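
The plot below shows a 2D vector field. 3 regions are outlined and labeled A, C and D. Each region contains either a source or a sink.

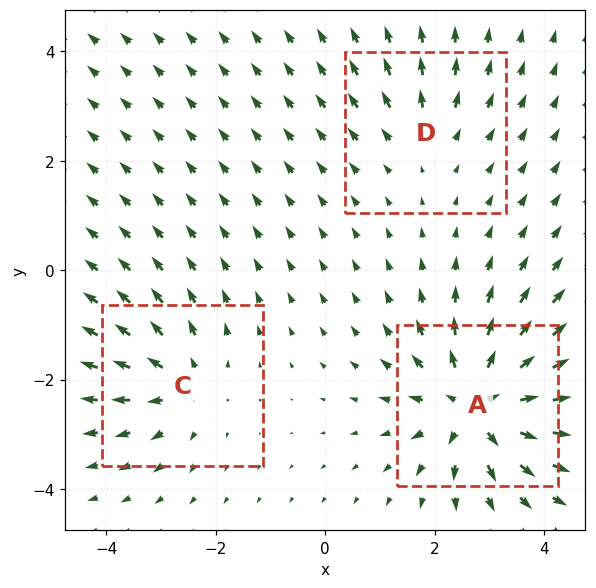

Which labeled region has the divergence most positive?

A

Divergence at each region's feature centre — A: about +6, C: about +3, D: about +2. Region A is most positive.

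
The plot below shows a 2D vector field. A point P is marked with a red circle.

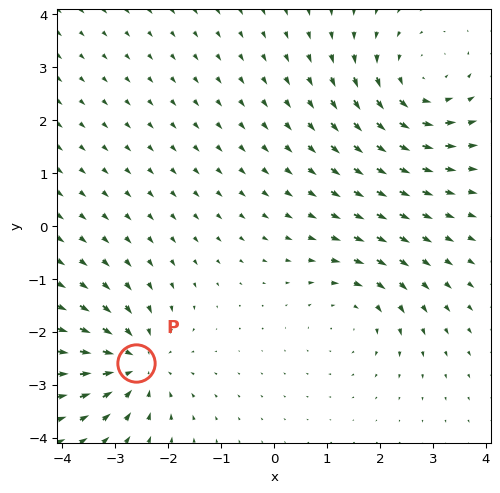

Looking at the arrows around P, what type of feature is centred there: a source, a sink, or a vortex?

At P (-2.6, -2.6) the arrows converge inward. Divergence about -5, curl ≈0 — negative divergence with near-zero curl is a sink.

sink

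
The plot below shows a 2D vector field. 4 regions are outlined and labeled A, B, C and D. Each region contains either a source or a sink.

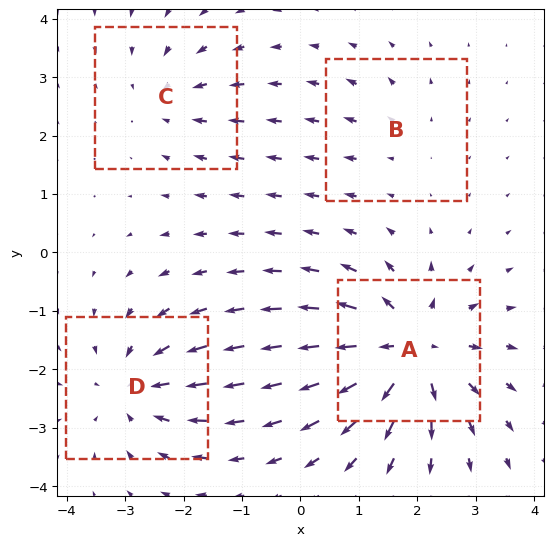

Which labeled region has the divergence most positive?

Divergence at each region's feature centre — A: about +7, B: about +2, C: about -3, D: about -5. Region A is most positive.

A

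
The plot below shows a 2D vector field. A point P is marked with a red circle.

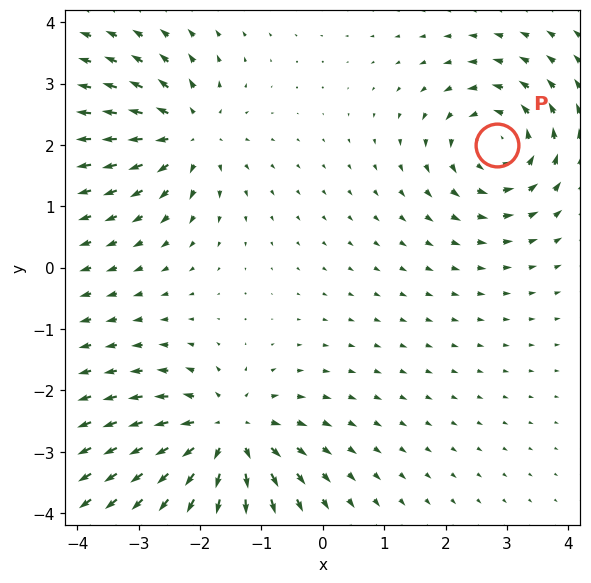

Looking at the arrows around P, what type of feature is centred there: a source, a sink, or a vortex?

vortex

At P (2.8, 2.0) the arrows circulate counterclockwise. Divergence ≈0, curl about +5 — near-zero divergence with nonzero curl is a vortex.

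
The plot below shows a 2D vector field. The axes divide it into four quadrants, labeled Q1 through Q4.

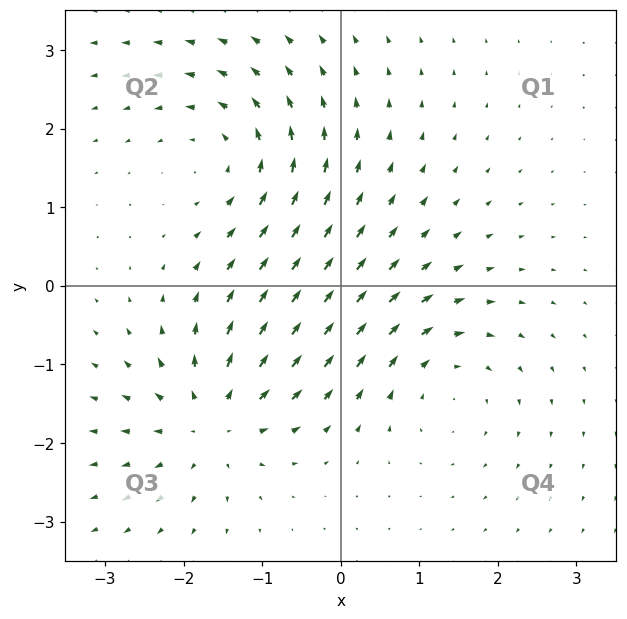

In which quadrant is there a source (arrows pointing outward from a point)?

The source sits at approximately (-1.6, -1.7), which lies in quadrant Q3. The divergence there is about +5, positive as expected for a source.

Q3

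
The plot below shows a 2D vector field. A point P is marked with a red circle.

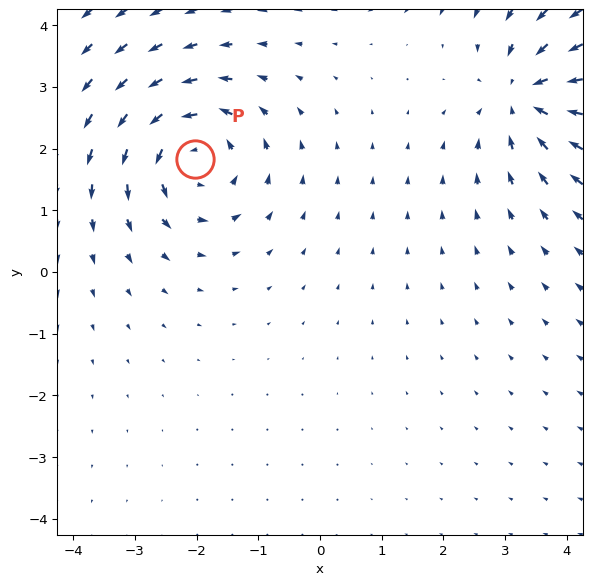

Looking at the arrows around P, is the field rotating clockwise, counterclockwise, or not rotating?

counterclockwise

Near P at (-2.0, 1.8) the arrows circulate counterclockwise. The curl (z-component) there is about +5; positive curl means counterclockwise rotation.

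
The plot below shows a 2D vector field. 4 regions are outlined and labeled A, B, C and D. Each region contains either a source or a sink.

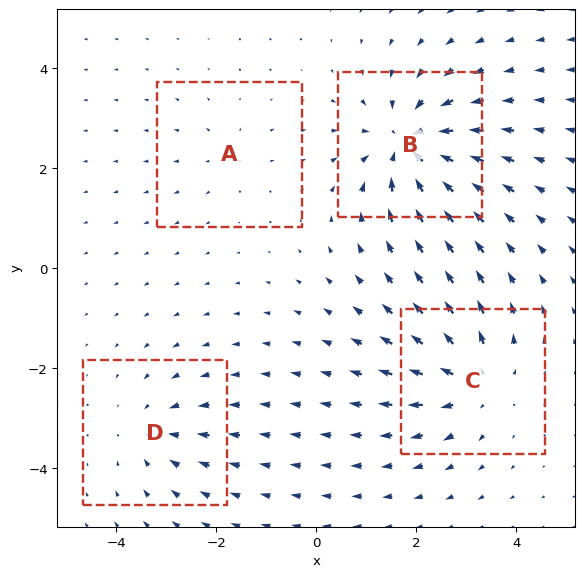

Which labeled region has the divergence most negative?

B

Divergence at each region's feature centre — A: about +2, B: about -7, C: about +5, D: about -3. Region B is most negative.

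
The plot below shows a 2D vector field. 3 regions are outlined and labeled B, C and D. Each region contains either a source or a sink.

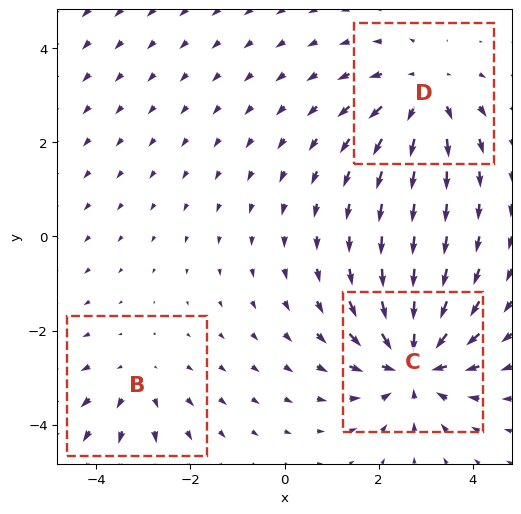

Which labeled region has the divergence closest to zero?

Divergence at each region's feature centre — B: about +2, C: about -5, D: about +3. Region B is closest to zero.

B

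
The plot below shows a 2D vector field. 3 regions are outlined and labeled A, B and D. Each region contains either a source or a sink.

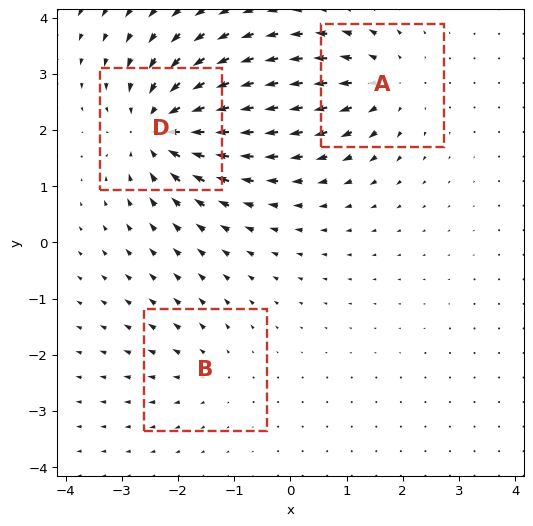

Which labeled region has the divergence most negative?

Divergence at each region's feature centre — A: about +4, B: about +2, D: about -5. Region D is most negative.

D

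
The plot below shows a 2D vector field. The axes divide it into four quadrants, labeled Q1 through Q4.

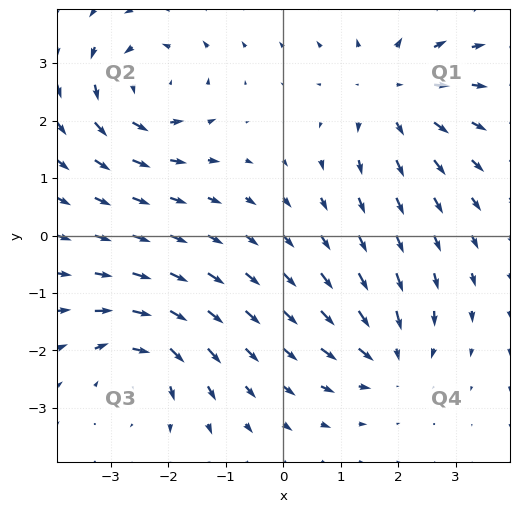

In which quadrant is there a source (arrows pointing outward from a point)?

The source sits at approximately (1.9, 2.5), which lies in quadrant Q1. The divergence there is about +4, positive as expected for a source.

Q1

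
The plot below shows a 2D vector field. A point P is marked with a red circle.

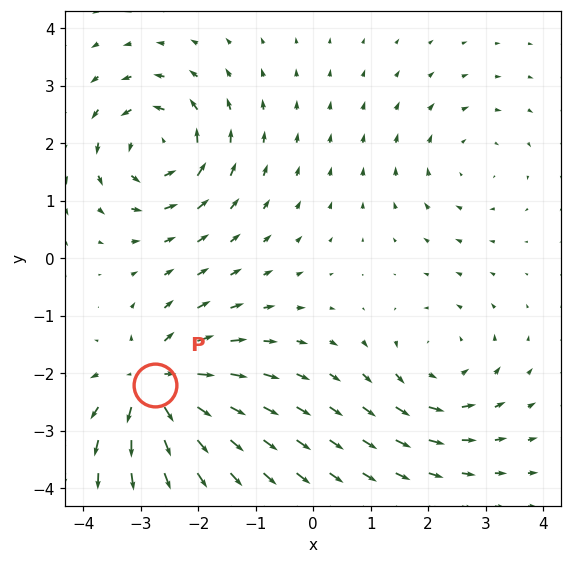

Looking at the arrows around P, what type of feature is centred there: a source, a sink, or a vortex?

At P (-2.7, -2.2) the arrows spread outward. Divergence about +7, curl ≈0 — positive divergence with near-zero curl is a source.

source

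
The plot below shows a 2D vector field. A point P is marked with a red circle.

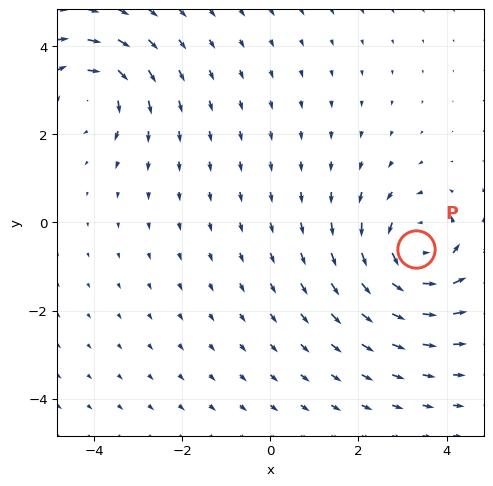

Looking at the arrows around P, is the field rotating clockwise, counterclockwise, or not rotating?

counterclockwise

Near P at (3.3, -0.6) the arrows circulate counterclockwise. The curl (z-component) there is about +4; positive curl means counterclockwise rotation.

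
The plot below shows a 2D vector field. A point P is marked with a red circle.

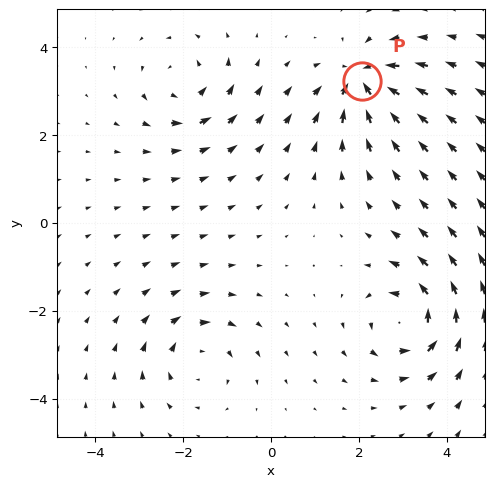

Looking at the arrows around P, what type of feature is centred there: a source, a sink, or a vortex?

sink

At P (2.1, 3.2) the arrows converge inward. Divergence about -6, curl ≈0 — negative divergence with near-zero curl is a sink.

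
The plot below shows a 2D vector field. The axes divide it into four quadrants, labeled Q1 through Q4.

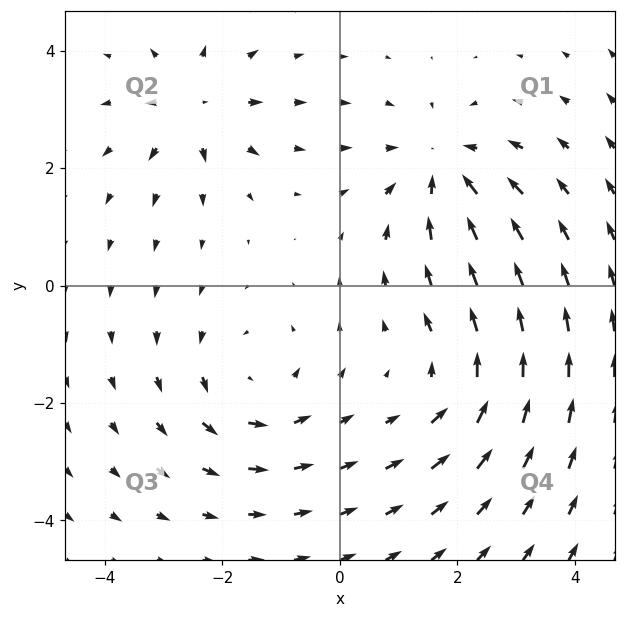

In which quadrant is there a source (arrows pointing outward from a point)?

Q2

The source sits at approximately (-2.5, 3.0), which lies in quadrant Q2. The divergence there is about +4, positive as expected for a source.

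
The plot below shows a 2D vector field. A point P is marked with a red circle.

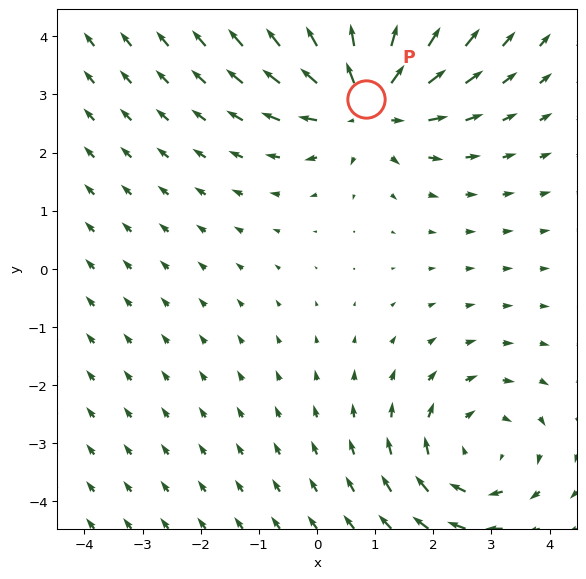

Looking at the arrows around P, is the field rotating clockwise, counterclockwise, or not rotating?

Near P at (0.8, 2.9) the arrows show no circulation. The curl there is ≈0.

not rotating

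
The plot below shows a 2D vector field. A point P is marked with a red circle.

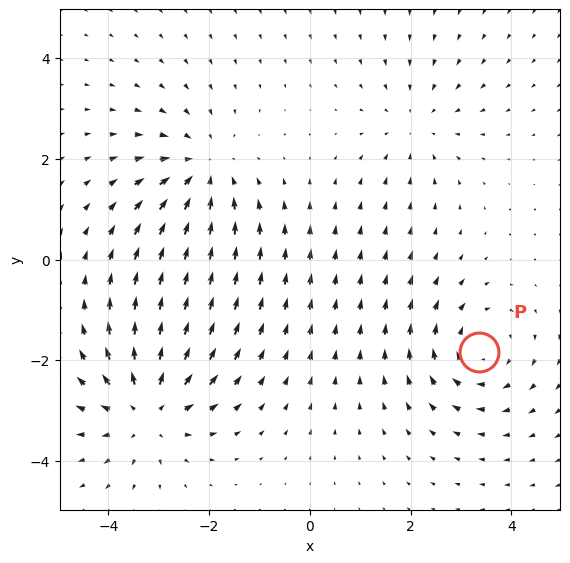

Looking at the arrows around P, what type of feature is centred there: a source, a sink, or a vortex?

vortex

At P (3.4, -1.8) the arrows circulate clockwise. Divergence ≈0, curl about -4 — near-zero divergence with nonzero curl is a vortex.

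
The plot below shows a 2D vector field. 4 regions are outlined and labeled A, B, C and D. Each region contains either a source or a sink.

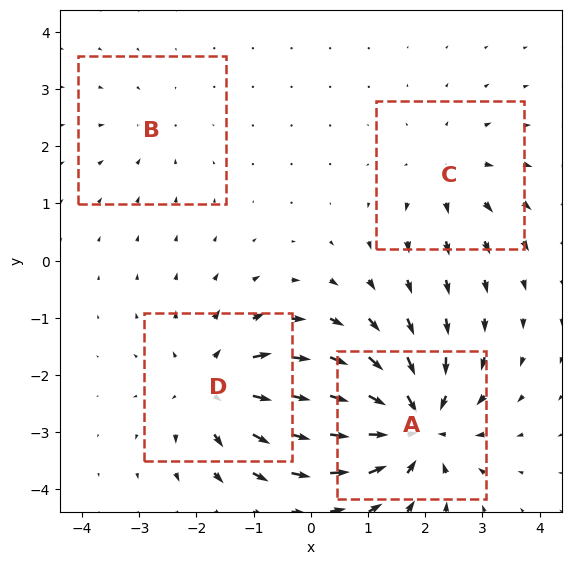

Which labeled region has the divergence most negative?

Divergence at each region's feature centre — A: about -7, B: about -2, C: about +3, D: about +5. Region A is most negative.

A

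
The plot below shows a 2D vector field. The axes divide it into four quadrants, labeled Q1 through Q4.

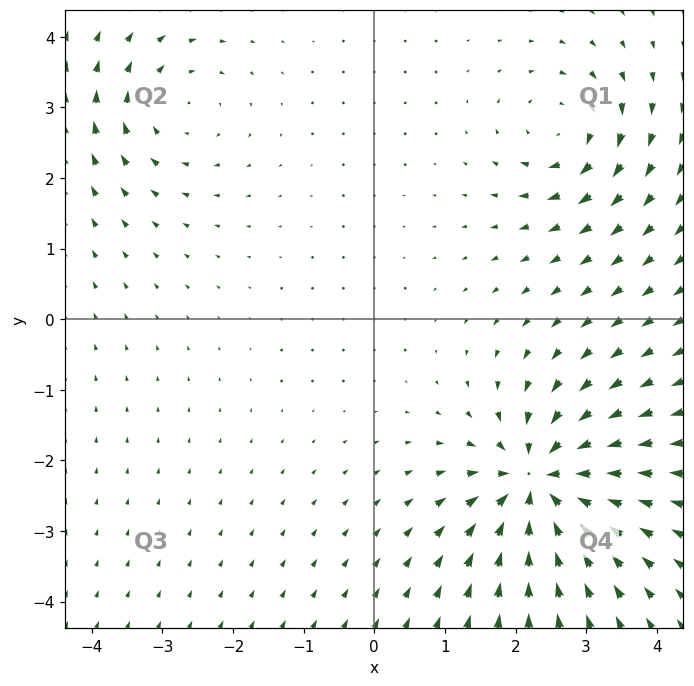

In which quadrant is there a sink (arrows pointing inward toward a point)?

The sink sits at approximately (2.3, -2.3), which lies in quadrant Q4. The divergence there is about -7, negative as expected for a sink.

Q4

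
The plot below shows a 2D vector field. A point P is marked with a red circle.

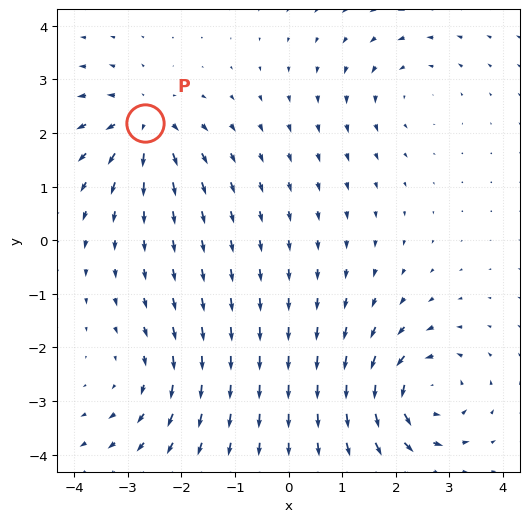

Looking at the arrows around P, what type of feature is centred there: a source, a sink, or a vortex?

source

At P (-2.7, 2.2) the arrows spread outward. Divergence about +5, curl ≈0 — positive divergence with near-zero curl is a source.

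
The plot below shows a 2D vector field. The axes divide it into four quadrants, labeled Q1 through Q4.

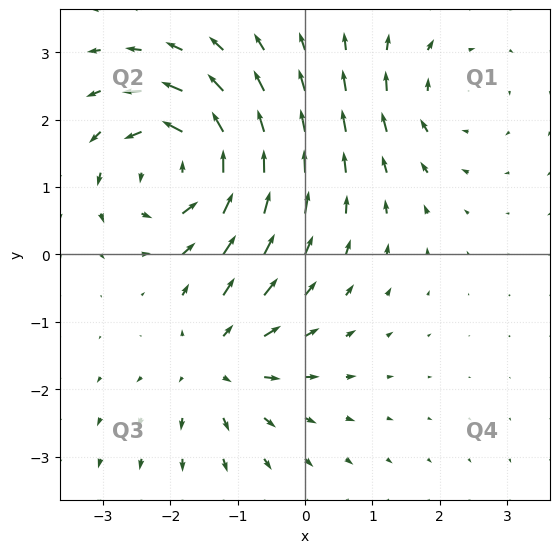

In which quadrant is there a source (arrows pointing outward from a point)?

The source sits at approximately (-1.3, -1.6), which lies in quadrant Q3. The divergence there is about +4, positive as expected for a source.

Q3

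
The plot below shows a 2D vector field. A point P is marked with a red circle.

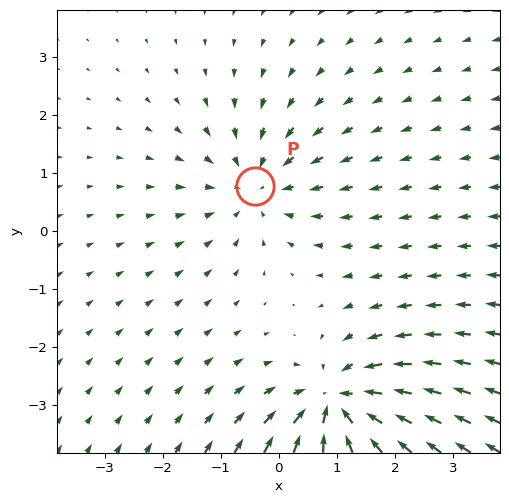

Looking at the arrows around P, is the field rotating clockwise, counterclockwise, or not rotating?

Near P at (-0.4, 0.8) the arrows show no circulation. The curl there is ≈0.

not rotating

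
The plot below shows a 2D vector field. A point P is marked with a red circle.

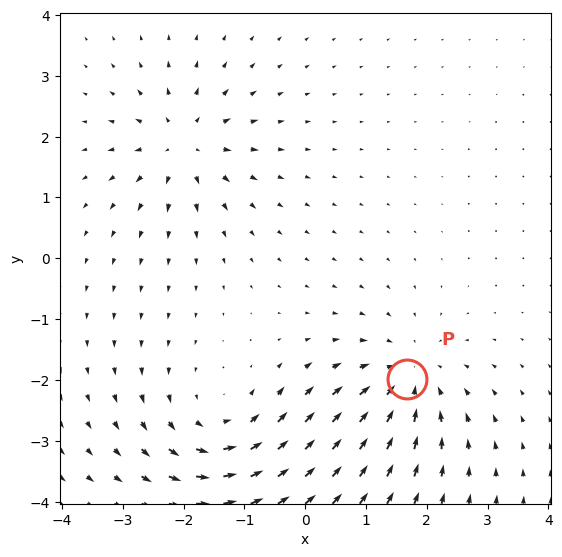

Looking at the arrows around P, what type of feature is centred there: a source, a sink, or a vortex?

At P (1.7, -2.0) the arrows converge inward. Divergence about -4, curl ≈0 — negative divergence with near-zero curl is a sink.

sink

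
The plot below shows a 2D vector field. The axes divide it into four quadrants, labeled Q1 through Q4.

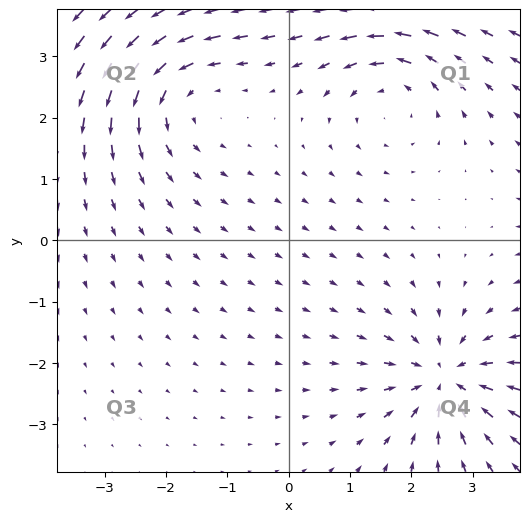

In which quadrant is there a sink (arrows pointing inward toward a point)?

The sink sits at approximately (2.6, -2.3), which lies in quadrant Q4. The divergence there is about -4, negative as expected for a sink.

Q4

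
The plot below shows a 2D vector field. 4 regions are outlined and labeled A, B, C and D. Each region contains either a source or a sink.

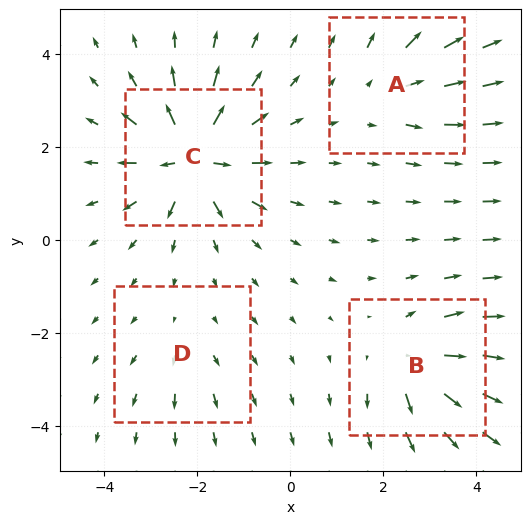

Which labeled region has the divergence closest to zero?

Divergence at each region's feature centre — A: about +4, B: about +6, C: about +9, D: about +2. Region D is closest to zero.

D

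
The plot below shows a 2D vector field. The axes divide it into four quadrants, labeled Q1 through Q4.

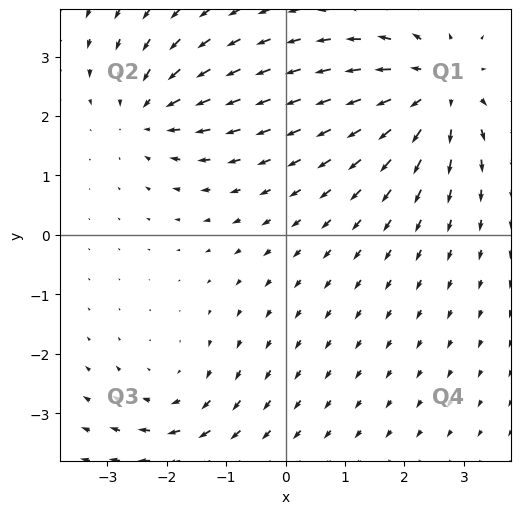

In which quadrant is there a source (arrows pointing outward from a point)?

The source sits at approximately (2.6, 2.5), which lies in quadrant Q1. The divergence there is about +4, positive as expected for a source.

Q1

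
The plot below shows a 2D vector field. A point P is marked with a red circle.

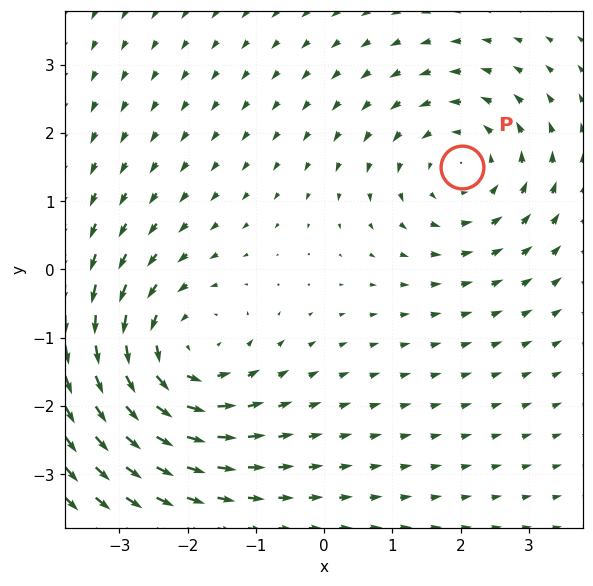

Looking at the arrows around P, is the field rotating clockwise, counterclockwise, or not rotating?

Near P at (2.0, 1.5) the arrows circulate counterclockwise. The curl (z-component) there is about +3; positive curl means counterclockwise rotation.

counterclockwise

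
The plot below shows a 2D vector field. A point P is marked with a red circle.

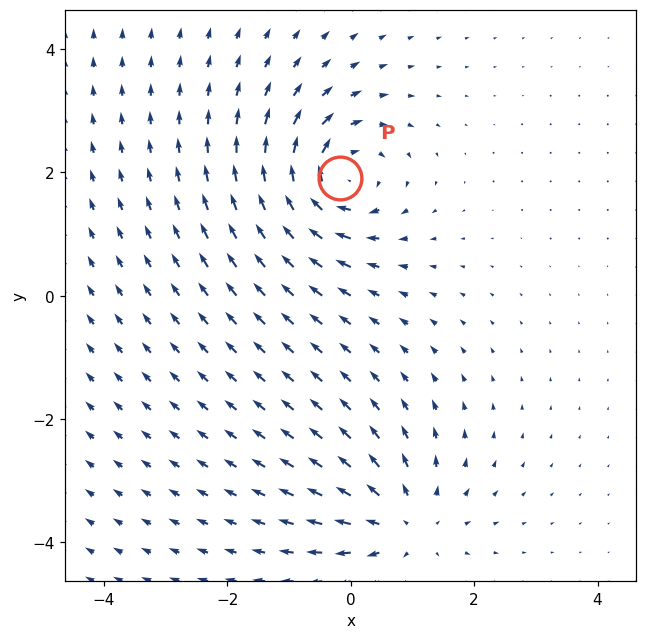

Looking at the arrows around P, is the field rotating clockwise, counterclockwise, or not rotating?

clockwise

Near P at (-0.2, 1.9) the arrows circulate clockwise. The curl (z-component) there is about -5; negative curl means clockwise rotation.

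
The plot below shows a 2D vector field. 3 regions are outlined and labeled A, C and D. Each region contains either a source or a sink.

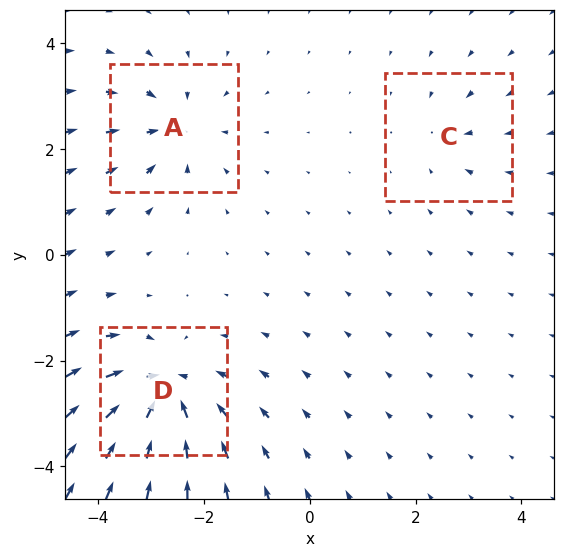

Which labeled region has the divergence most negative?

Divergence at each region's feature centre — A: about -4, C: about -2, D: about -7. Region D is most negative.

D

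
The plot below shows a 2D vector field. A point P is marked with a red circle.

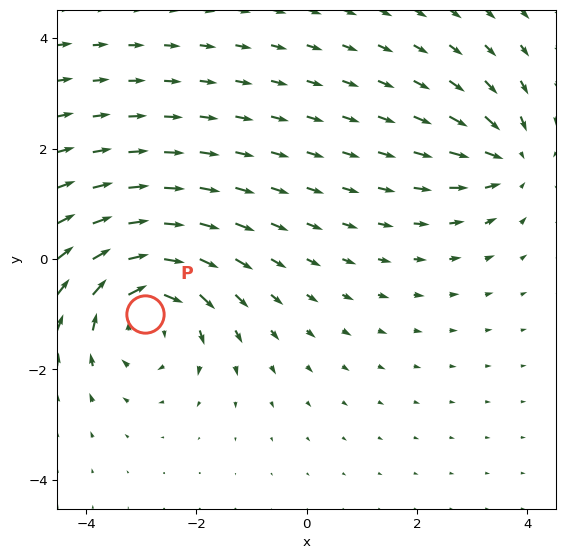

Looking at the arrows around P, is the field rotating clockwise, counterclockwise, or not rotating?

Near P at (-2.9, -1.0) the arrows circulate clockwise. The curl (z-component) there is about -5; negative curl means clockwise rotation.

clockwise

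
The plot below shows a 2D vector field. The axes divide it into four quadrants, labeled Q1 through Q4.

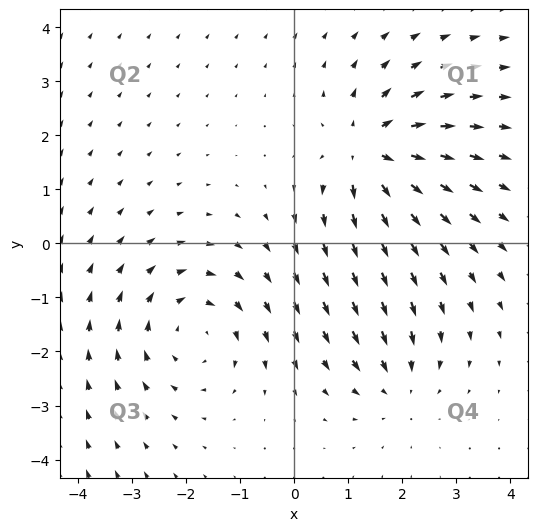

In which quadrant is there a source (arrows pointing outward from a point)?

Q1

The source sits at approximately (1.4, 1.7), which lies in quadrant Q1. The divergence there is about +6, positive as expected for a source.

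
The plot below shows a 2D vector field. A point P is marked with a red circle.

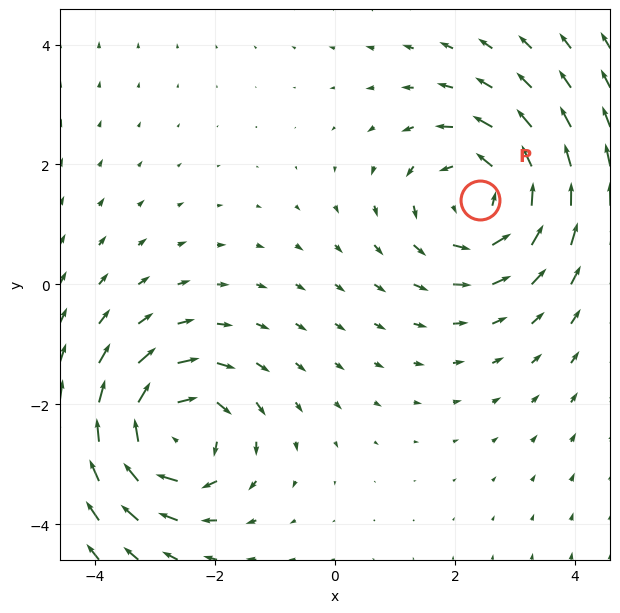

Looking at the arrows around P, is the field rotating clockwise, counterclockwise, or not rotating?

counterclockwise

Near P at (2.4, 1.4) the arrows circulate counterclockwise. The curl (z-component) there is about +4; positive curl means counterclockwise rotation.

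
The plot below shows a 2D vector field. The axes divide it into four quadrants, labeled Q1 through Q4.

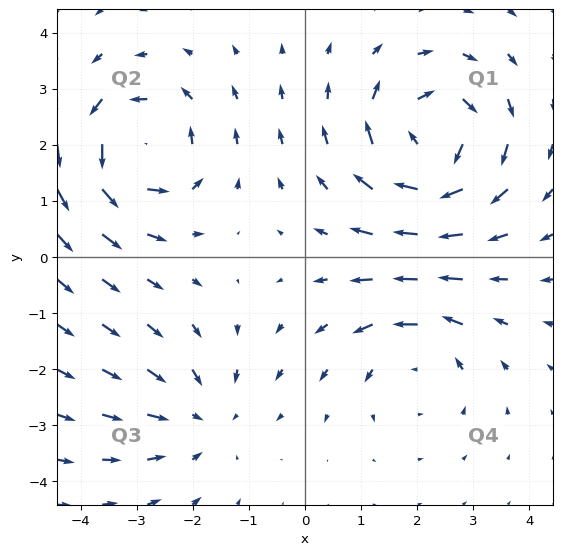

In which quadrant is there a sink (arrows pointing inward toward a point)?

The sink sits at approximately (-1.9, -2.9), which lies in quadrant Q3. The divergence there is about -2, negative as expected for a sink.

Q3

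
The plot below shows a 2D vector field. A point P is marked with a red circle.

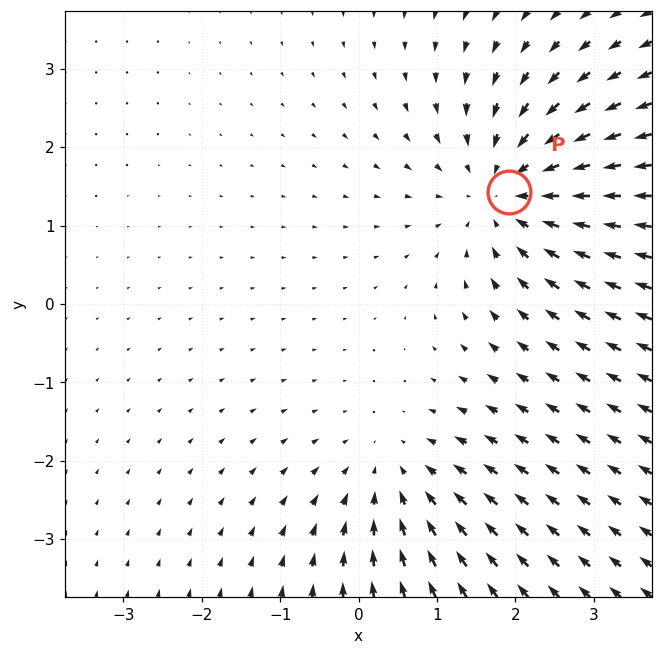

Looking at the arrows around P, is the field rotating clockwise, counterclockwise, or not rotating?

Near P at (1.9, 1.4) the arrows show no circulation. The curl there is ≈0.

not rotating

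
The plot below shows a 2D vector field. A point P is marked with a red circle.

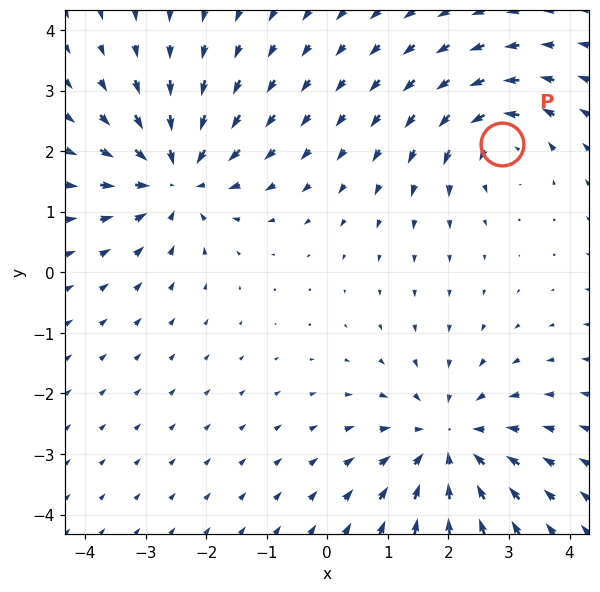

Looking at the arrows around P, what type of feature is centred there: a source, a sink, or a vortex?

At P (2.9, 2.1) the arrows circulate counterclockwise. Divergence ≈0, curl about +4 — near-zero divergence with nonzero curl is a vortex.

vortex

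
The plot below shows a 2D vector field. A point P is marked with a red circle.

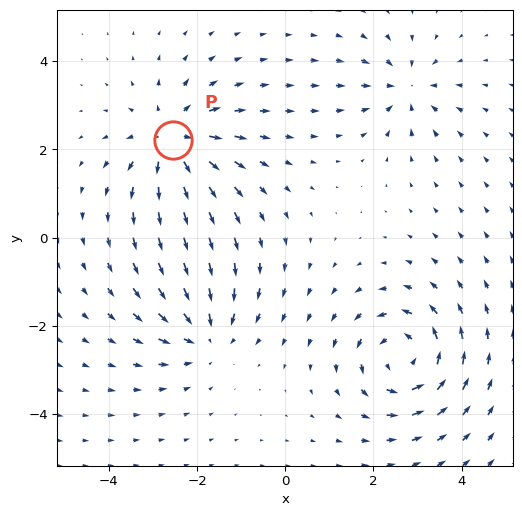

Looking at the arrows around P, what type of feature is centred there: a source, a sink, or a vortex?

At P (-2.6, 2.2) the arrows spread outward. Divergence about +5, curl ≈0 — positive divergence with near-zero curl is a source.

source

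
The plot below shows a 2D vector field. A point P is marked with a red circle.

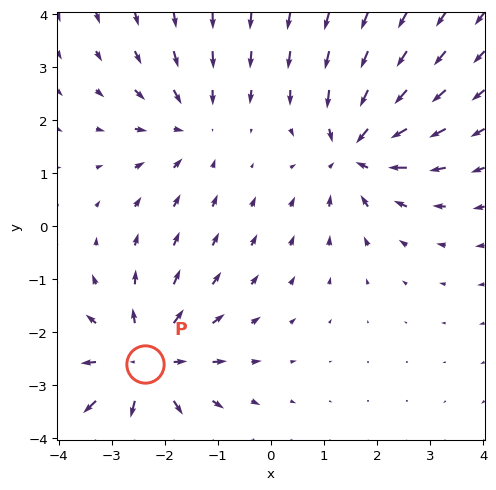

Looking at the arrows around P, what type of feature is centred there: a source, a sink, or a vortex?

source

At P (-2.4, -2.6) the arrows spread outward. Divergence about +4, curl ≈0 — positive divergence with near-zero curl is a source.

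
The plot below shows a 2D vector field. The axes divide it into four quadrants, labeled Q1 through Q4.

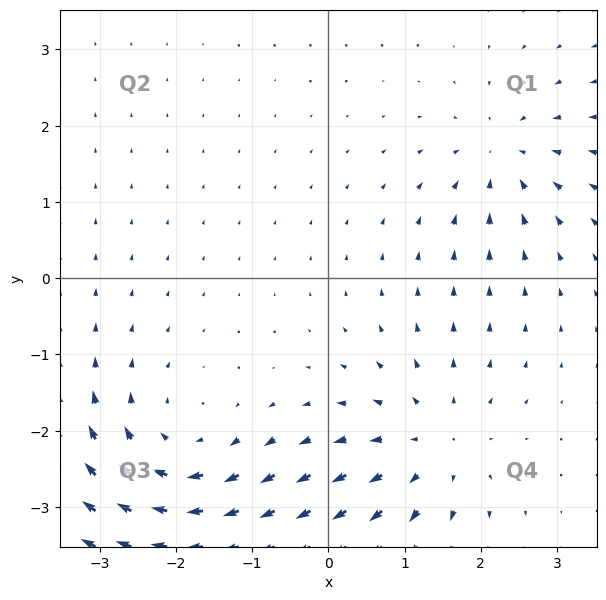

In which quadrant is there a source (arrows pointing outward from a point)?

Q4

The source sits at approximately (1.4, -2.2), which lies in quadrant Q4. The divergence there is about +4, positive as expected for a source.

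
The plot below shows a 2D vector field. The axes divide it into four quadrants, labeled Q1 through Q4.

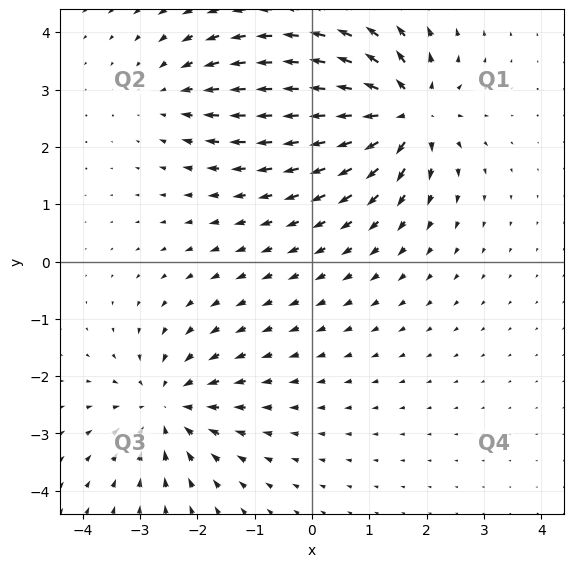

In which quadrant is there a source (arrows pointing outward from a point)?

The source sits at approximately (1.7, 2.6), which lies in quadrant Q1. The divergence there is about +6, positive as expected for a source.

Q1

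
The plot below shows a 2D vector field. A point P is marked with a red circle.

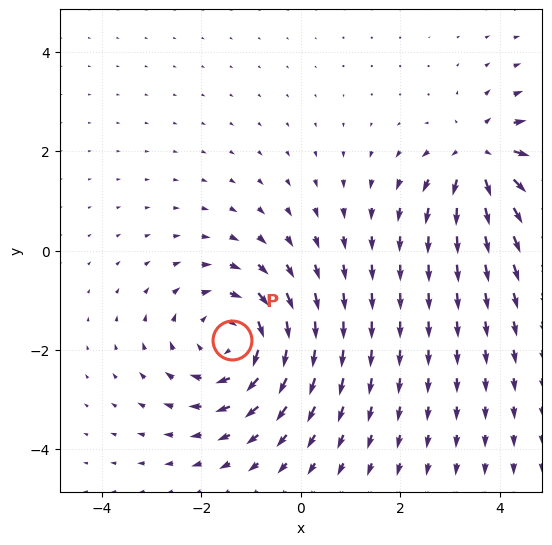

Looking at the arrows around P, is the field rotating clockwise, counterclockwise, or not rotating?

Near P at (-1.4, -1.8) the arrows circulate clockwise. The curl (z-component) there is about -3; negative curl means clockwise rotation.

clockwise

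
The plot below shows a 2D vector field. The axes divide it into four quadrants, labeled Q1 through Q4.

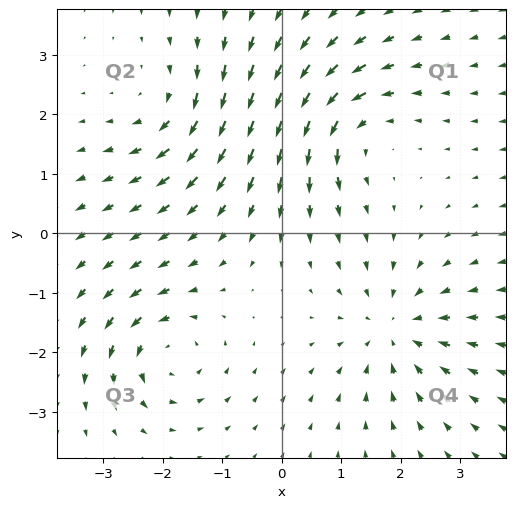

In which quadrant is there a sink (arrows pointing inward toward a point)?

The sink sits at approximately (1.9, -1.6), which lies in quadrant Q4. The divergence there is about -5, negative as expected for a sink.

Q4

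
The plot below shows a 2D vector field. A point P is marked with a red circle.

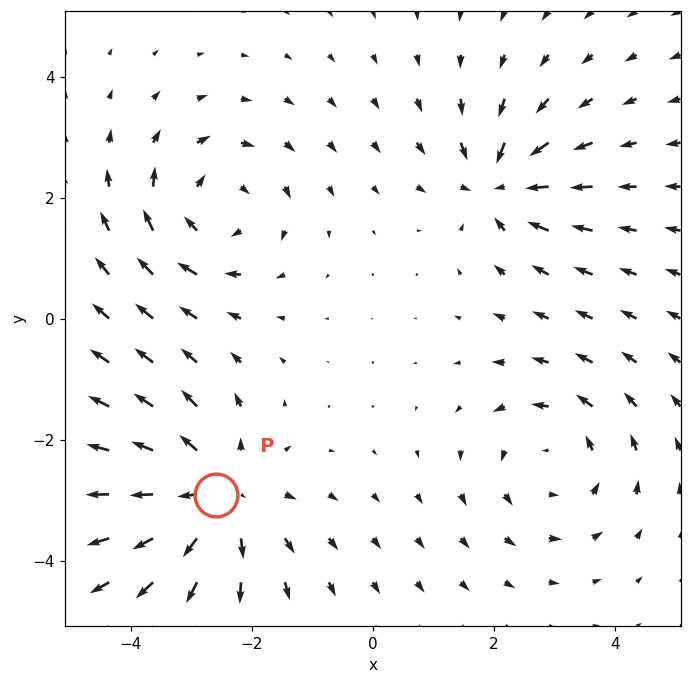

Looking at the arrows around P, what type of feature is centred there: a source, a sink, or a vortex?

At P (-2.6, -2.9) the arrows spread outward. Divergence about +4, curl ≈0 — positive divergence with near-zero curl is a source.

source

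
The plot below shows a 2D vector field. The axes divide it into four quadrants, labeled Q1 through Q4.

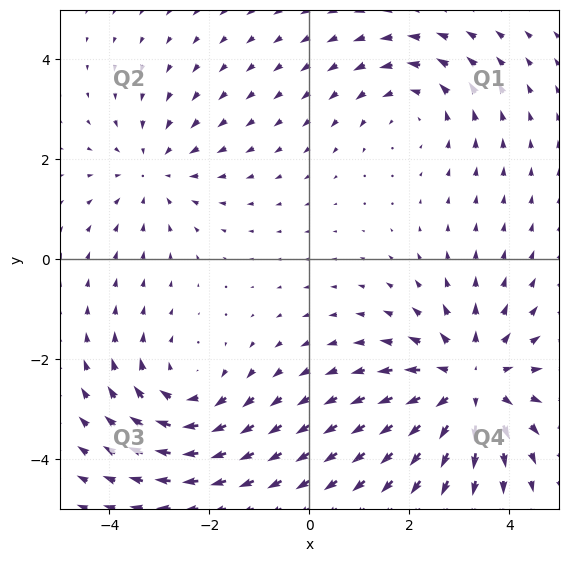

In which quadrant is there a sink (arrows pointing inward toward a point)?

Q2

The sink sits at approximately (-3.1, 1.8), which lies in quadrant Q2. The divergence there is about -2, negative as expected for a sink.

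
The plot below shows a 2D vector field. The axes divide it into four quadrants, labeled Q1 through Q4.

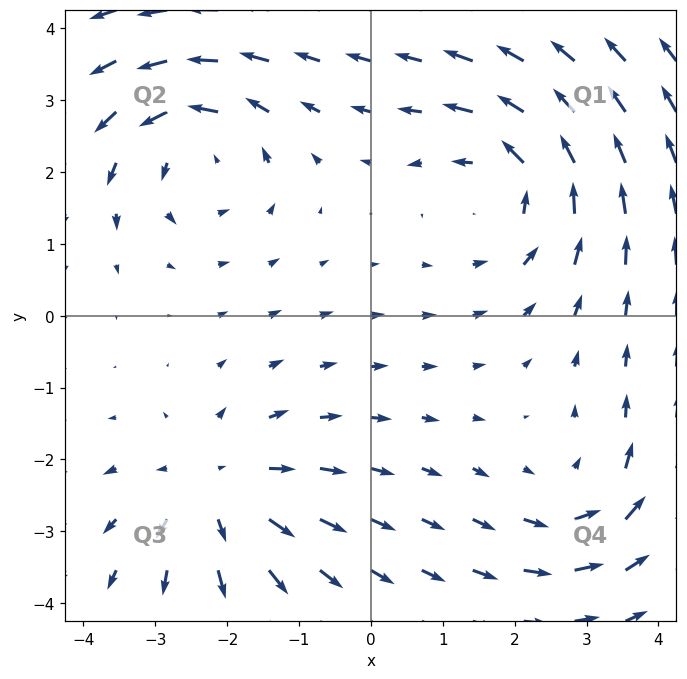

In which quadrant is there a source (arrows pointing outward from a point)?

The source sits at approximately (-2.1, -2.4), which lies in quadrant Q3. The divergence there is about +4, positive as expected for a source.

Q3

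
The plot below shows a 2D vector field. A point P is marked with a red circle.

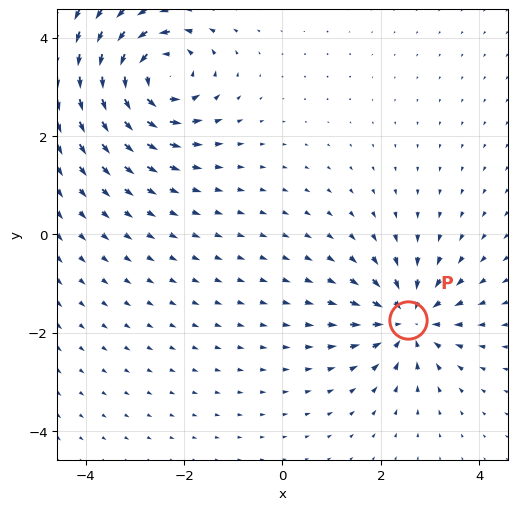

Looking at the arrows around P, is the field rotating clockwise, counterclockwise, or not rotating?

Near P at (2.6, -1.7) the arrows show no circulation. The curl there is ≈0.

not rotating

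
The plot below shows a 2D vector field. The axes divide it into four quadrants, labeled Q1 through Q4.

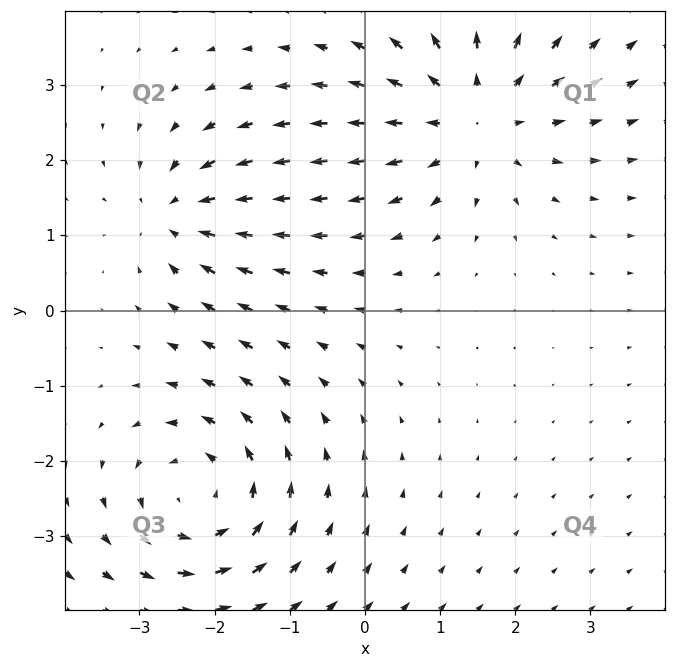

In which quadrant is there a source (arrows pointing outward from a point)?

Q1

The source sits at approximately (1.4, 2.6), which lies in quadrant Q1. The divergence there is about +4, positive as expected for a source.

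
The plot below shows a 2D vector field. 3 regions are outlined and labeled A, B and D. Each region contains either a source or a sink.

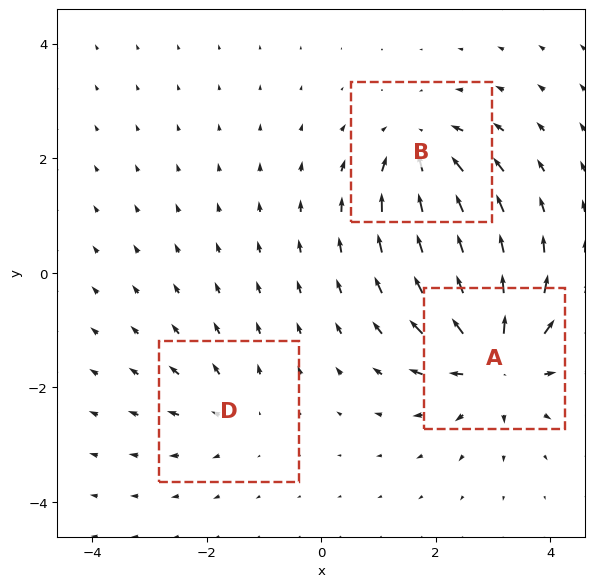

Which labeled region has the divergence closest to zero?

D

Divergence at each region's feature centre — A: about +6, B: about -4, D: about +2. Region D is closest to zero.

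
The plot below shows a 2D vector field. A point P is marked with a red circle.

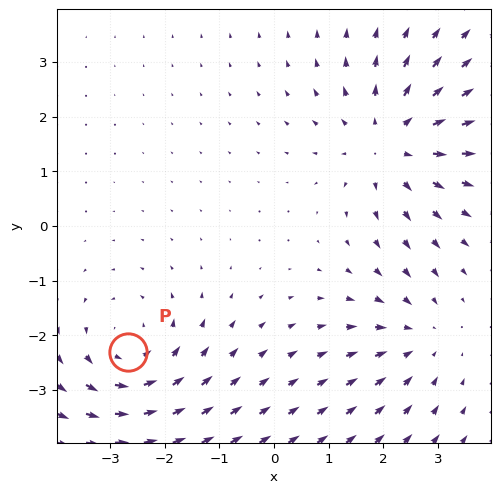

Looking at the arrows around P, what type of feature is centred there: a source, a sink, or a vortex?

At P (-2.7, -2.3) the arrows circulate counterclockwise. Divergence ≈0, curl about +3 — near-zero divergence with nonzero curl is a vortex.

vortex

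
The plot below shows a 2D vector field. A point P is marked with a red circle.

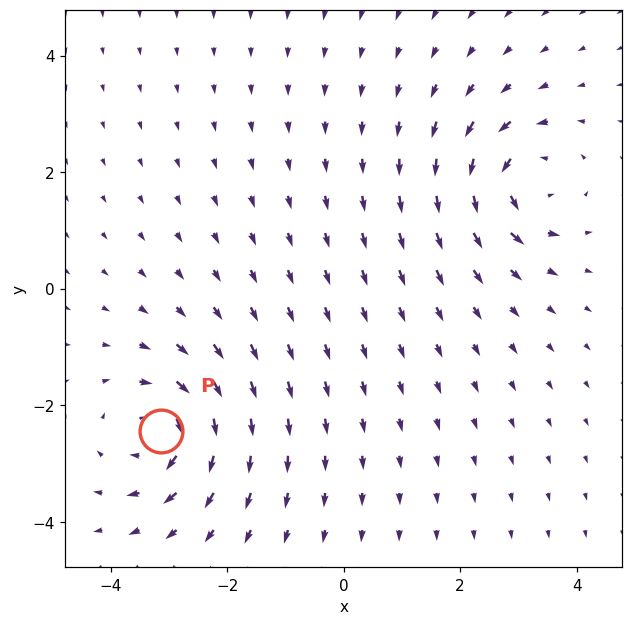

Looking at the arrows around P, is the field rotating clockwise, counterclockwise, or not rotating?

Near P at (-3.1, -2.4) the arrows circulate clockwise. The curl (z-component) there is about -5; negative curl means clockwise rotation.

clockwise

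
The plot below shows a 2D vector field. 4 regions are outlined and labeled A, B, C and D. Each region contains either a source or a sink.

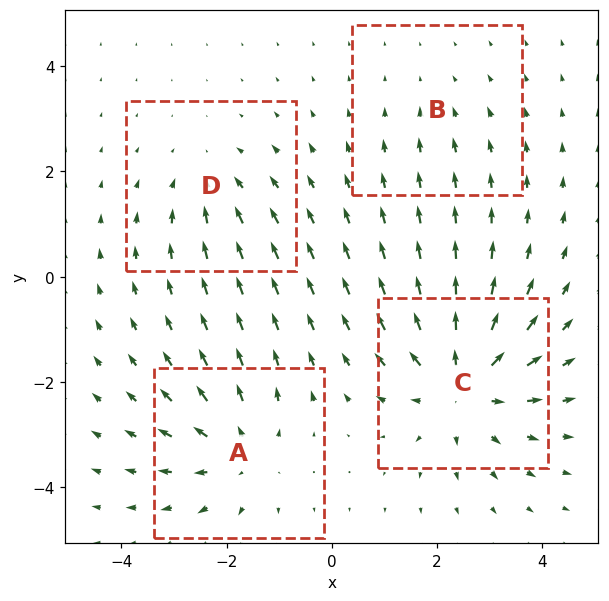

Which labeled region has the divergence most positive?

Divergence at each region's feature centre — A: about +4, B: about -2, C: about +6, D: about -3. Region C is most positive.

C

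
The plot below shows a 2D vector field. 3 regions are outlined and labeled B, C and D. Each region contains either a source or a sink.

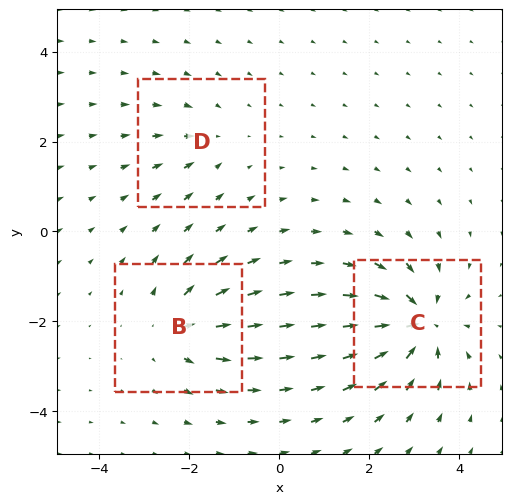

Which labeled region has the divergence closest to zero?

D

Divergence at each region's feature centre — B: about +4, C: about -6, D: about -2. Region D is closest to zero.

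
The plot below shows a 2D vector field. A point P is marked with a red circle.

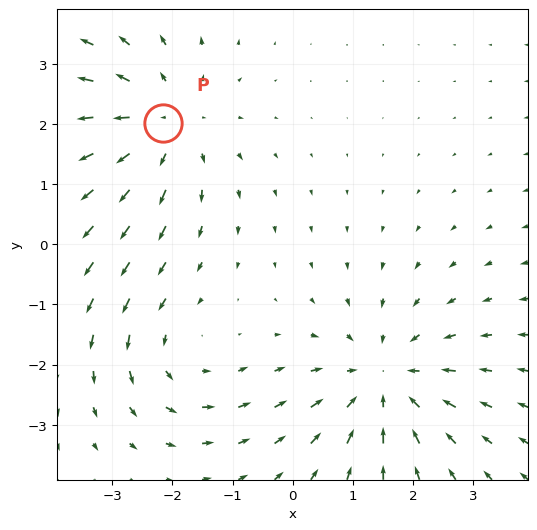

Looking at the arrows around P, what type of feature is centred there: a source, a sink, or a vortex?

At P (-2.2, 2.0) the arrows spread outward. Divergence about +4, curl ≈0 — positive divergence with near-zero curl is a source.

source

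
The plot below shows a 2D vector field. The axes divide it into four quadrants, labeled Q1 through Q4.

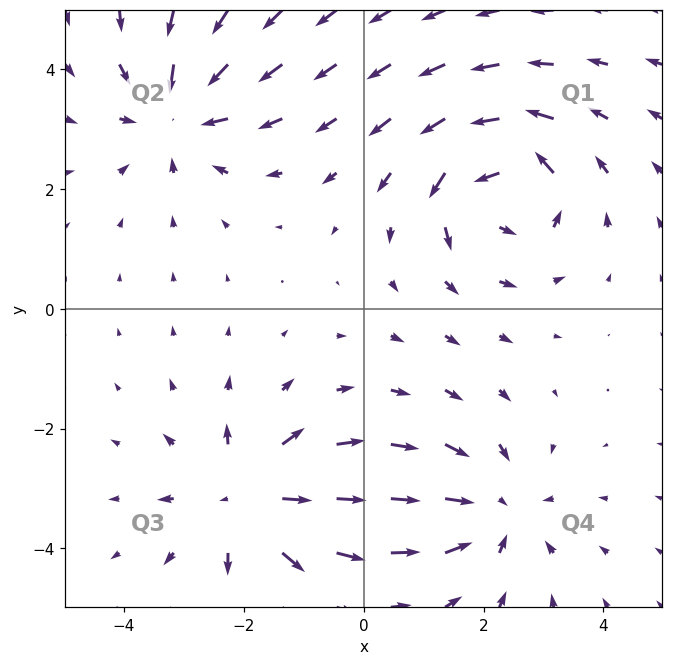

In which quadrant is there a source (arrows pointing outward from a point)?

The source sits at approximately (-1.9, -3.1), which lies in quadrant Q3. The divergence there is about +6, positive as expected for a source.

Q3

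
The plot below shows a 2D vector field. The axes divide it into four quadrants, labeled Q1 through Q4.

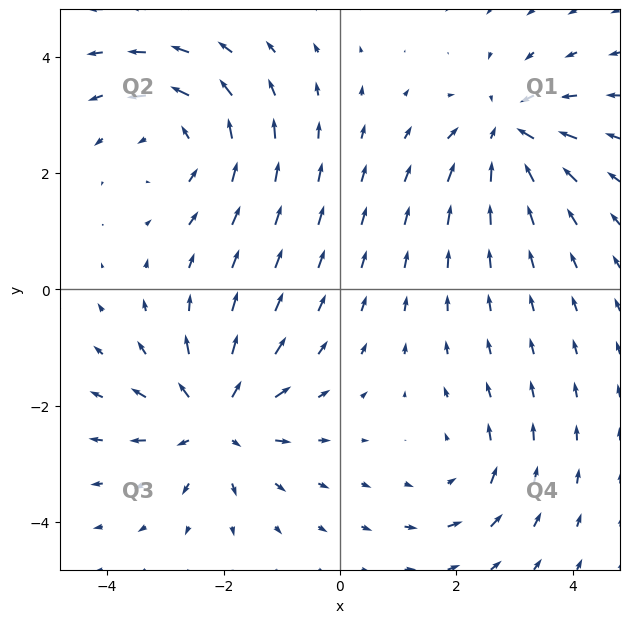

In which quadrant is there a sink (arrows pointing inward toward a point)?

Q1

The sink sits at approximately (2.9, 2.7), which lies in quadrant Q1. The divergence there is about -5, negative as expected for a sink.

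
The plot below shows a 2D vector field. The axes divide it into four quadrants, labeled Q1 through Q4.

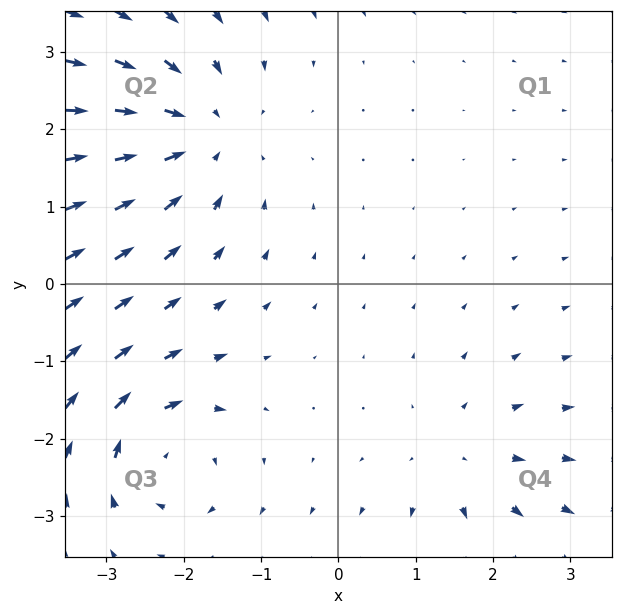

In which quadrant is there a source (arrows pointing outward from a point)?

Q4

The source sits at approximately (1.6, -2.3), which lies in quadrant Q4. The divergence there is about +2, positive as expected for a source.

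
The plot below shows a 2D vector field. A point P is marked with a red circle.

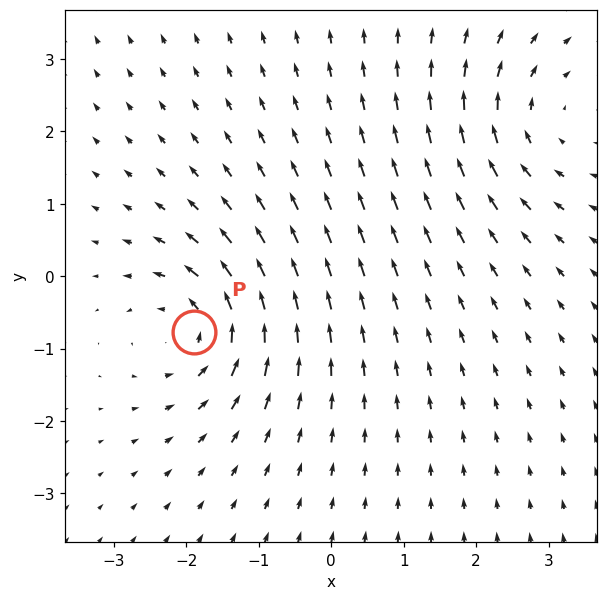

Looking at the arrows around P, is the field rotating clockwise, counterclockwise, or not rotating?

Near P at (-1.9, -0.8) the arrows circulate counterclockwise. The curl (z-component) there is about +4; positive curl means counterclockwise rotation.

counterclockwise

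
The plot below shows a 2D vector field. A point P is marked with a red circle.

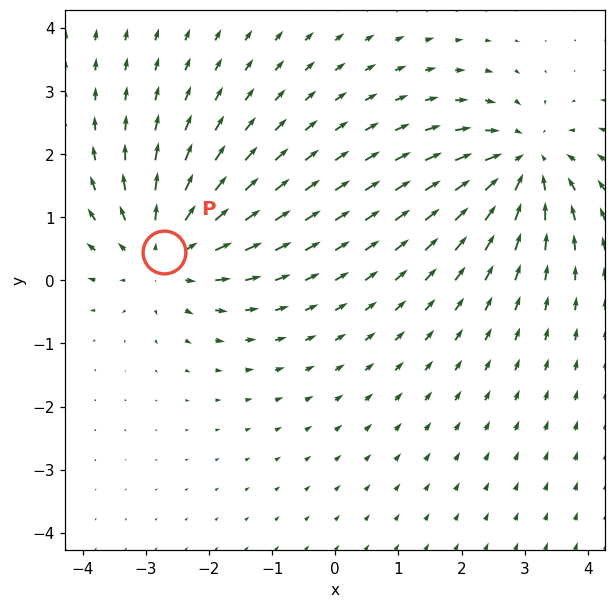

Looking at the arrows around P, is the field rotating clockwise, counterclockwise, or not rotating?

Near P at (-2.7, 0.4) the arrows show no circulation. The curl there is ≈0.

not rotating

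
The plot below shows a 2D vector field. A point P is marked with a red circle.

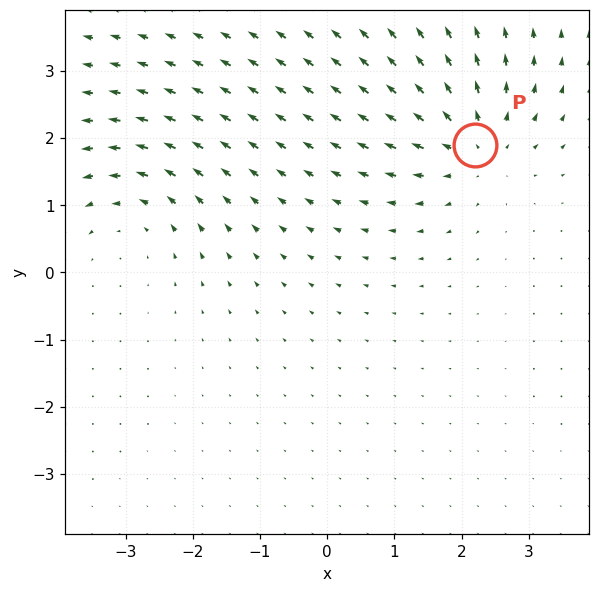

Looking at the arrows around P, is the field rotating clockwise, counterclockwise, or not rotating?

not rotating

Near P at (2.2, 1.9) the arrows show no circulation. The curl there is ≈0.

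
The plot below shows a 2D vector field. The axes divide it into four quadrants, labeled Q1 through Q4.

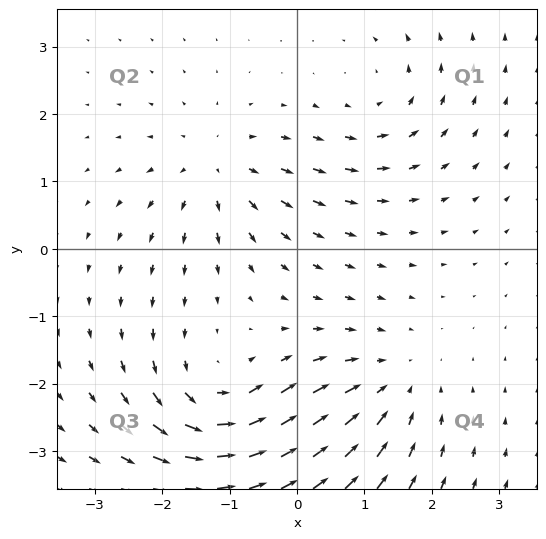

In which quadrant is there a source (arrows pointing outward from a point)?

The source sits at approximately (-1.2, 1.2), which lies in quadrant Q2. The divergence there is about +4, positive as expected for a source.

Q2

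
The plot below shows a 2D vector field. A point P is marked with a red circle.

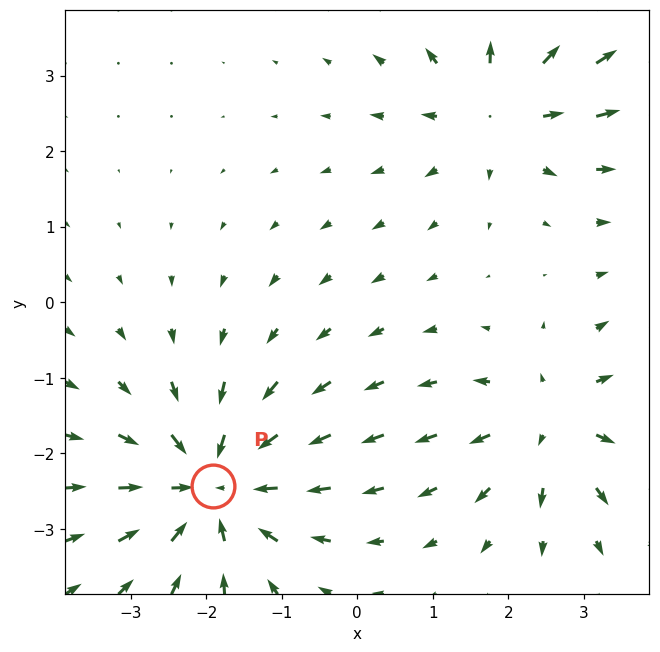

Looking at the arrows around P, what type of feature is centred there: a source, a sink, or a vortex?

At P (-1.9, -2.4) the arrows converge inward. Divergence about -5, curl ≈0 — negative divergence with near-zero curl is a sink.

sink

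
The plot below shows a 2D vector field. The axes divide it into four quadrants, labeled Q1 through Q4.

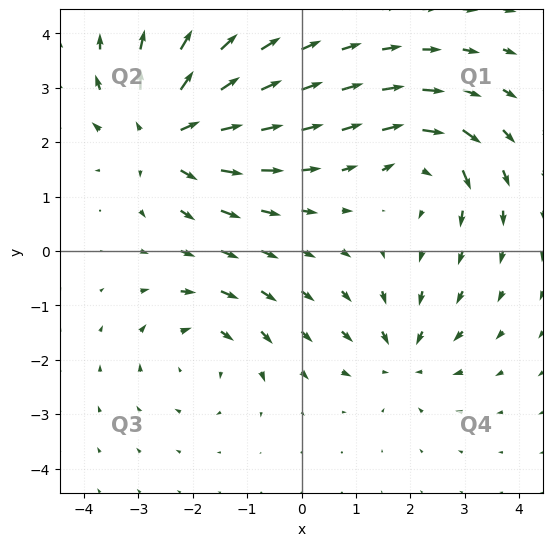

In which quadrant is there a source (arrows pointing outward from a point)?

The source sits at approximately (-2.5, 2.1), which lies in quadrant Q2. The divergence there is about +5, positive as expected for a source.

Q2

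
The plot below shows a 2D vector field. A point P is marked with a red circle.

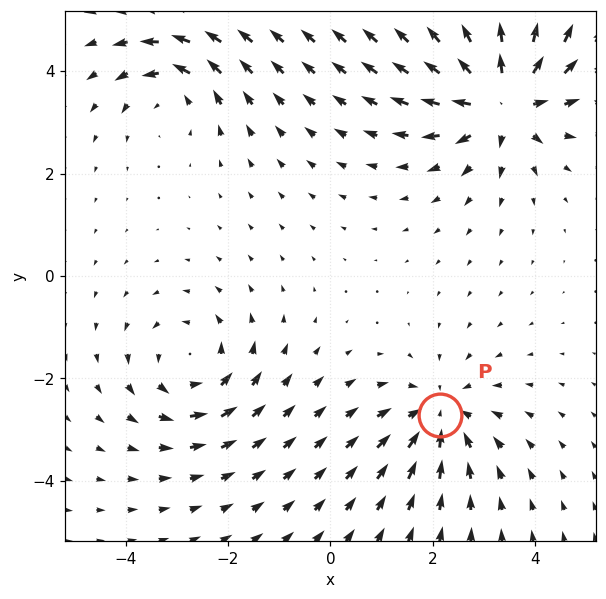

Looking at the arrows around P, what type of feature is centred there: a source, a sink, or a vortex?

At P (2.1, -2.7) the arrows converge inward. Divergence about -3, curl ≈0 — negative divergence with near-zero curl is a sink.

sink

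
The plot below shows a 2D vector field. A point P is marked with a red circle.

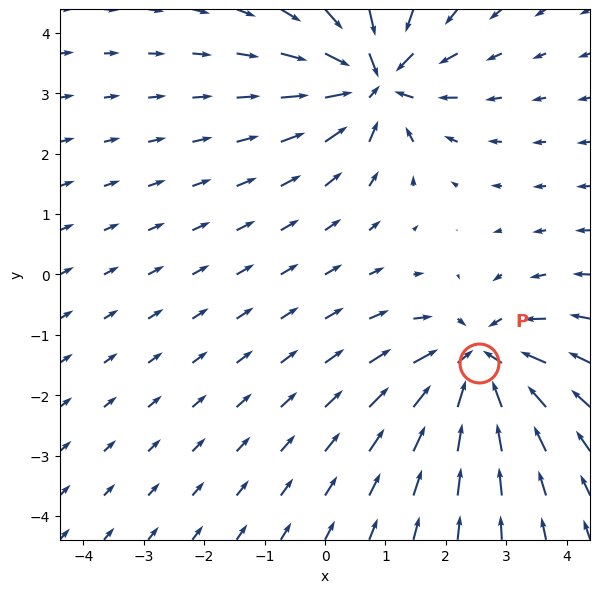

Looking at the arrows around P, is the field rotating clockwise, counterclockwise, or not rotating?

not rotating

Near P at (2.5, -1.5) the arrows show no circulation. The curl there is ≈0.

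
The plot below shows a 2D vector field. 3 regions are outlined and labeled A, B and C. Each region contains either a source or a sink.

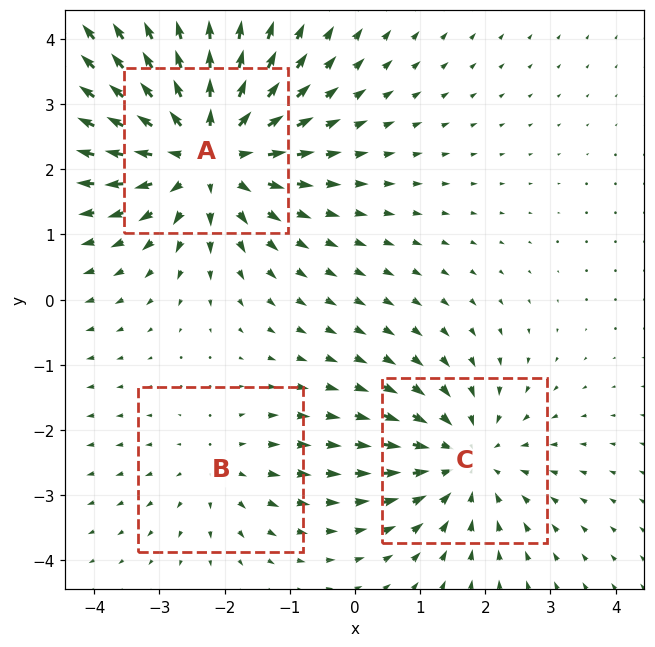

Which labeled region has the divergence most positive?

Divergence at each region's feature centre — A: about +4, B: about +2, C: about -3. Region A is most positive.

A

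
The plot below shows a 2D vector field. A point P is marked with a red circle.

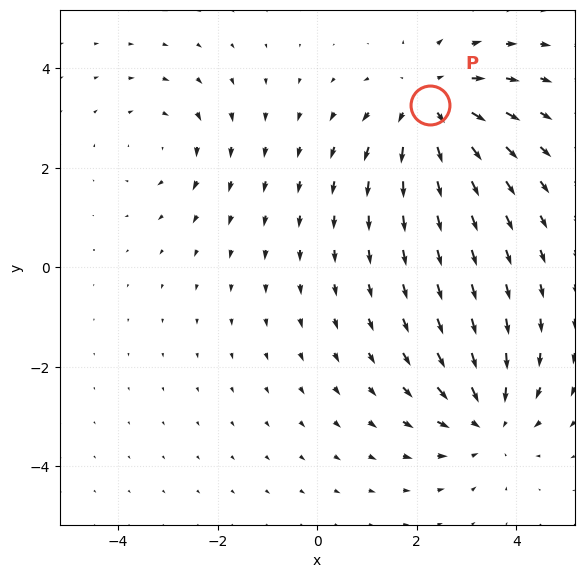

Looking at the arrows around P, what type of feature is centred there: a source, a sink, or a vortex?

source

At P (2.3, 3.3) the arrows spread outward. Divergence about +4, curl ≈0 — positive divergence with near-zero curl is a source.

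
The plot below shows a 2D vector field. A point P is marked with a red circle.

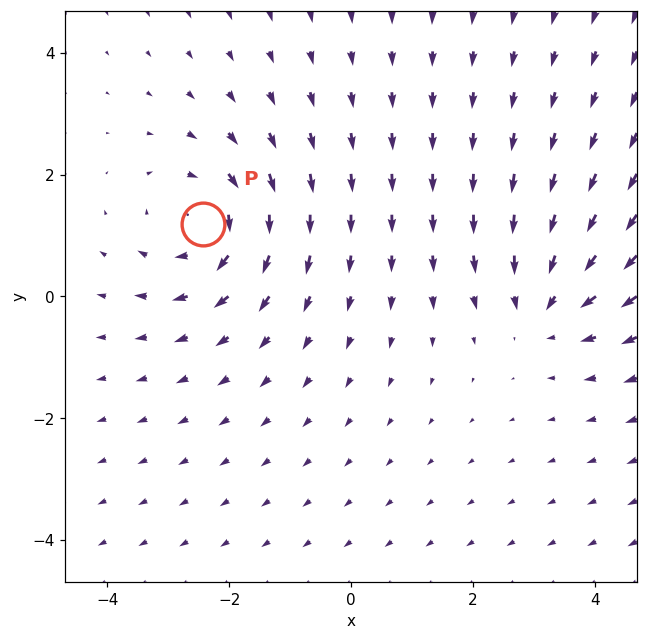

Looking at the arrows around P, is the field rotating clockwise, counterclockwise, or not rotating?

Near P at (-2.4, 1.2) the arrows circulate clockwise. The curl (z-component) there is about -4; negative curl means clockwise rotation.

clockwise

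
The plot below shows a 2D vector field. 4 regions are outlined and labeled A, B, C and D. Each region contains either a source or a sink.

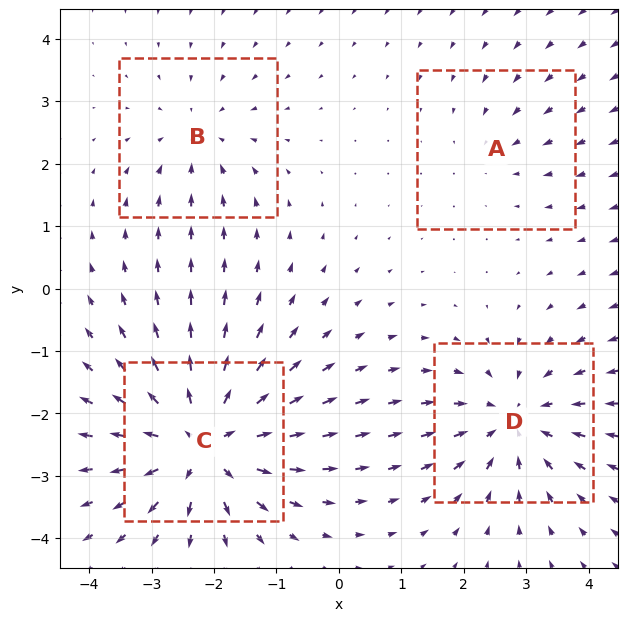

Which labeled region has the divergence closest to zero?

A

Divergence at each region's feature centre — A: about -2, B: about -3, C: about +7, D: about -5. Region A is closest to zero.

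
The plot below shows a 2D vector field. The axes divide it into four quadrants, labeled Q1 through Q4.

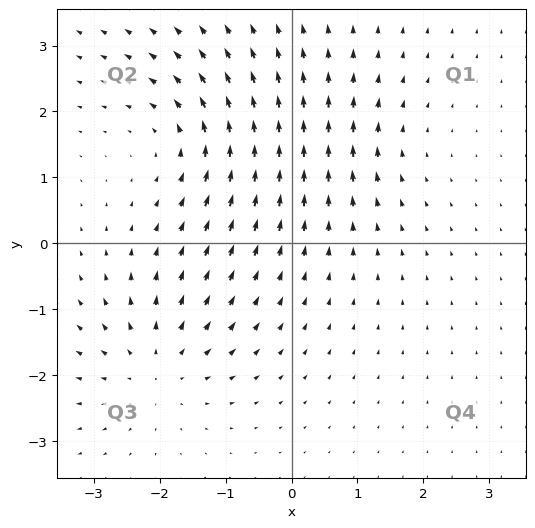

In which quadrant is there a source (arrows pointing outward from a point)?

The source sits at approximately (-2.0, -1.9), which lies in quadrant Q3. The divergence there is about +5, positive as expected for a source.

Q3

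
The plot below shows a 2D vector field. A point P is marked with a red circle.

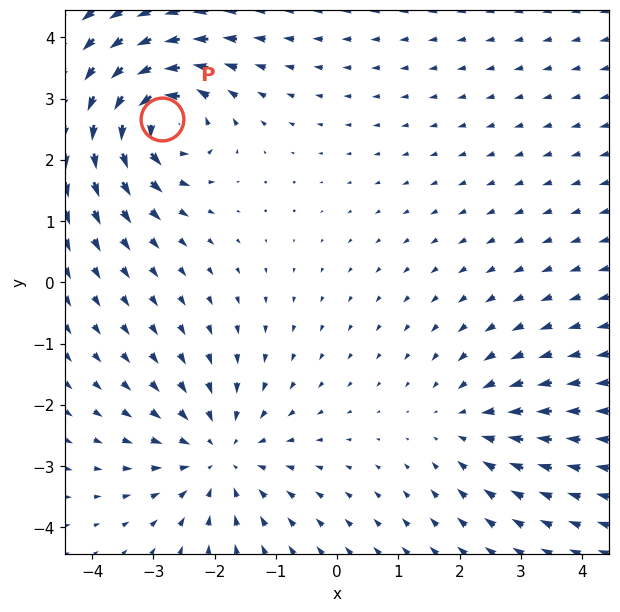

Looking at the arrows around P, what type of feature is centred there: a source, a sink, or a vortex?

vortex

At P (-2.9, 2.7) the arrows circulate counterclockwise. Divergence ≈0, curl about +7 — near-zero divergence with nonzero curl is a vortex.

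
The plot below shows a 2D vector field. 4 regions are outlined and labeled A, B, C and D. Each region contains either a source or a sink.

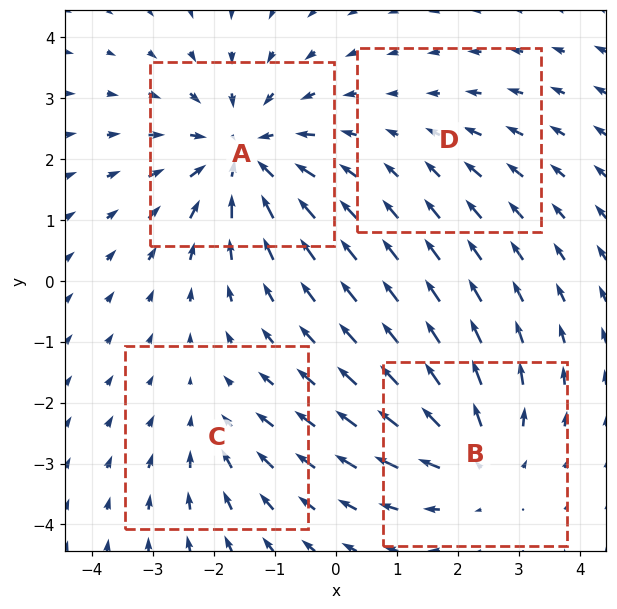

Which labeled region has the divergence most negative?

A

Divergence at each region's feature centre — A: about -6, B: about +4, C: about -3, D: about -2. Region A is most negative.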